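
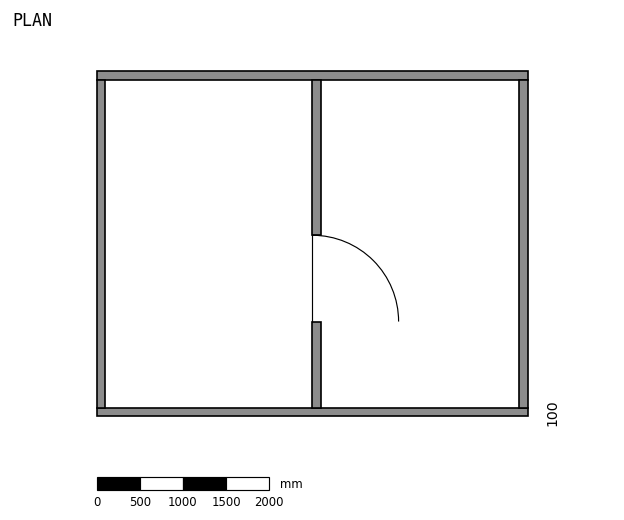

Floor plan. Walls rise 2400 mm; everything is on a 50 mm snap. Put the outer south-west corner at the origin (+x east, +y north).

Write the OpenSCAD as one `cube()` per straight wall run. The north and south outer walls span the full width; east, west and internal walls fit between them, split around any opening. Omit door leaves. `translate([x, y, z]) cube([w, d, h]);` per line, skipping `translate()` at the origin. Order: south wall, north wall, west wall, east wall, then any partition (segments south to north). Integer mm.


cube([5000, 100, 2400]);
translate([0, 3900, 0]) cube([5000, 100, 2400]);
translate([0, 100, 0]) cube([100, 3800, 2400]);
translate([4900, 100, 0]) cube([100, 3800, 2400]);
translate([2500, 100, 0]) cube([100, 1000, 2400]);
translate([2500, 2100, 0]) cube([100, 1800, 2400]);


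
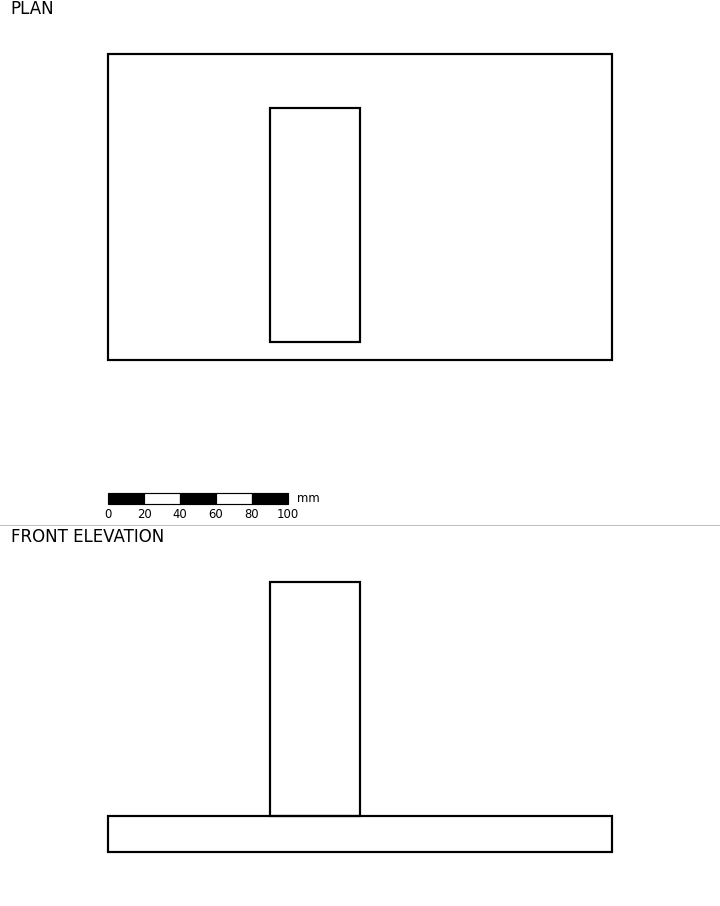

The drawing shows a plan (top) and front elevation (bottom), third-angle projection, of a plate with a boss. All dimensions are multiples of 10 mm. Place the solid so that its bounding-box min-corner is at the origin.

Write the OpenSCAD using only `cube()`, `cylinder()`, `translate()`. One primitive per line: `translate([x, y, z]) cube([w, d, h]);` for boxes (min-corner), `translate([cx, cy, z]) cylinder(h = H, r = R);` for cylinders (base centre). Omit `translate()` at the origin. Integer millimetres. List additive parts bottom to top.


cube([280, 170, 20]);
translate([90, 10, 20]) cube([50, 130, 130]);


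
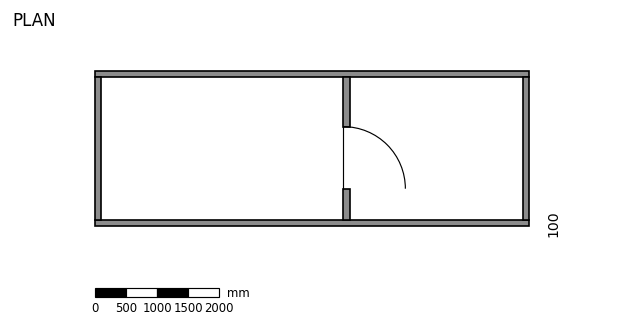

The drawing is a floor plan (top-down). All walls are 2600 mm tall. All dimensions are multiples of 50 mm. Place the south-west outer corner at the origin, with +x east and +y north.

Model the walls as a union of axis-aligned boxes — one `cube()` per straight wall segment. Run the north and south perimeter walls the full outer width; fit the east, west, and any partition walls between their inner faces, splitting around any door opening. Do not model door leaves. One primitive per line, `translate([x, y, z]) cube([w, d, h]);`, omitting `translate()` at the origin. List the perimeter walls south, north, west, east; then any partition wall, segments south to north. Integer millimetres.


cube([7000, 100, 2600]);
translate([0, 2400, 0]) cube([7000, 100, 2600]);
translate([0, 100, 0]) cube([100, 2300, 2600]);
translate([6900, 100, 0]) cube([100, 2300, 2600]);
translate([4000, 100, 0]) cube([100, 500, 2600]);
translate([4000, 1600, 0]) cube([100, 800, 2600]);


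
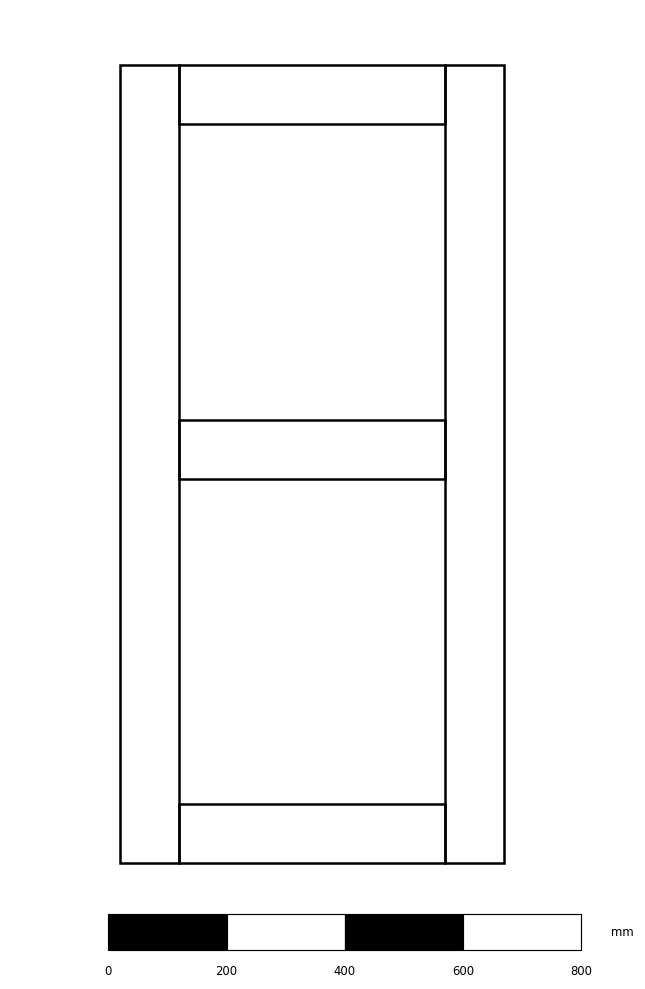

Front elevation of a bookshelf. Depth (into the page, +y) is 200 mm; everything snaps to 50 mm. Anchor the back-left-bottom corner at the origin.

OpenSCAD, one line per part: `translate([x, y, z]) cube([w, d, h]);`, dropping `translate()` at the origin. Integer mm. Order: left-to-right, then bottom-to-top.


cube([100, 200, 1350]);
translate([100, 0, 0]) cube([450, 200, 100]);
translate([100, 0, 650]) cube([450, 200, 100]);
translate([100, 0, 1250]) cube([450, 200, 100]);
translate([550, 0, 0]) cube([100, 200, 1350]);


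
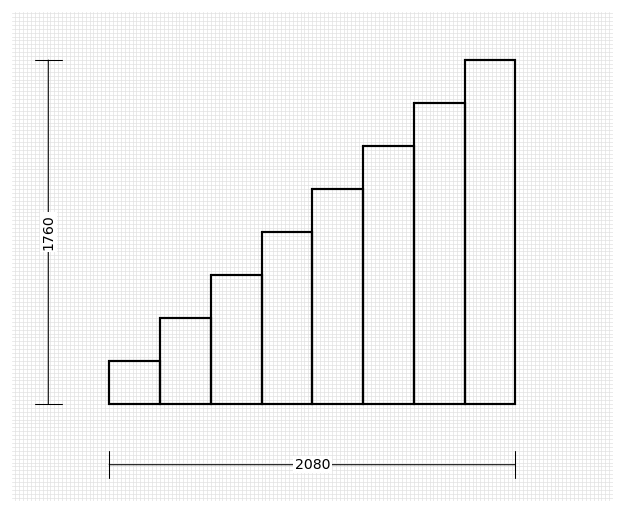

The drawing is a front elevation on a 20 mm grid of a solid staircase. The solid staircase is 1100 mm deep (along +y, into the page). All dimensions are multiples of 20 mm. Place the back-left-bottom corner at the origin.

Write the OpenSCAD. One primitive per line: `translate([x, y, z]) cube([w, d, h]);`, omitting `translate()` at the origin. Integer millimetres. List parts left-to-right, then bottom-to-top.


cube([260, 1100, 220]);
translate([260, 0, 0]) cube([260, 1100, 440]);
translate([520, 0, 0]) cube([260, 1100, 660]);
translate([780, 0, 0]) cube([260, 1100, 880]);
translate([1040, 0, 0]) cube([260, 1100, 1100]);
translate([1300, 0, 0]) cube([260, 1100, 1320]);
translate([1560, 0, 0]) cube([260, 1100, 1540]);
translate([1820, 0, 0]) cube([260, 1100, 1760]);


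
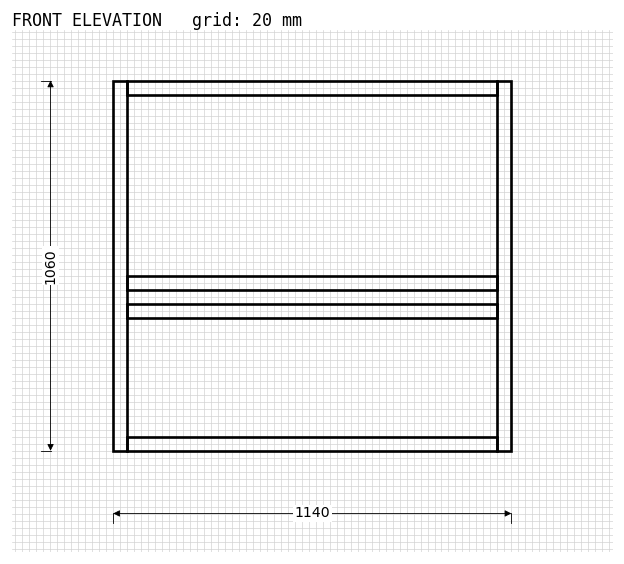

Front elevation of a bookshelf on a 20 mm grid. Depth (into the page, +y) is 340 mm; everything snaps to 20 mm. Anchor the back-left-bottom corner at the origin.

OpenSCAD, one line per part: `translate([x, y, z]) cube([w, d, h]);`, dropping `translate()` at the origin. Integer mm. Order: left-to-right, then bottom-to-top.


cube([40, 340, 1060]);
translate([40, 0, 0]) cube([1060, 340, 40]);
translate([40, 0, 380]) cube([1060, 340, 40]);
translate([40, 0, 460]) cube([1060, 340, 40]);
translate([40, 0, 1020]) cube([1060, 340, 40]);
translate([1100, 0, 0]) cube([40, 340, 1060]);


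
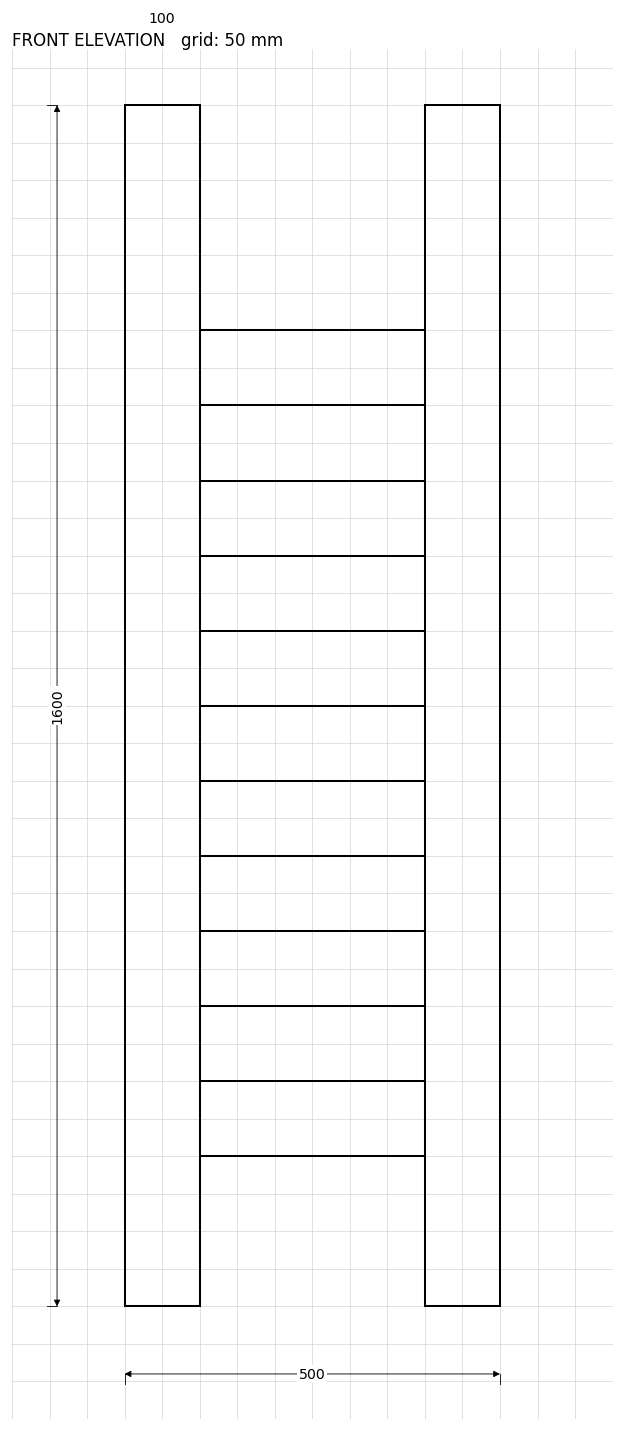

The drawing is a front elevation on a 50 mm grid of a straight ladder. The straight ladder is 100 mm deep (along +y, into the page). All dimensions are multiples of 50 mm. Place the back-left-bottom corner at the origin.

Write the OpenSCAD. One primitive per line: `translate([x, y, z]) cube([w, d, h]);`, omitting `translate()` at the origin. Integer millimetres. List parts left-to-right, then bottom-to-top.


cube([100, 100, 1600]);
translate([100, 0, 200]) cube([300, 100, 100]);
translate([100, 0, 400]) cube([300, 100, 100]);
translate([100, 0, 600]) cube([300, 100, 100]);
translate([100, 0, 800]) cube([300, 100, 100]);
translate([100, 0, 1000]) cube([300, 100, 100]);
translate([100, 0, 1200]) cube([300, 100, 100]);
translate([400, 0, 0]) cube([100, 100, 1600]);


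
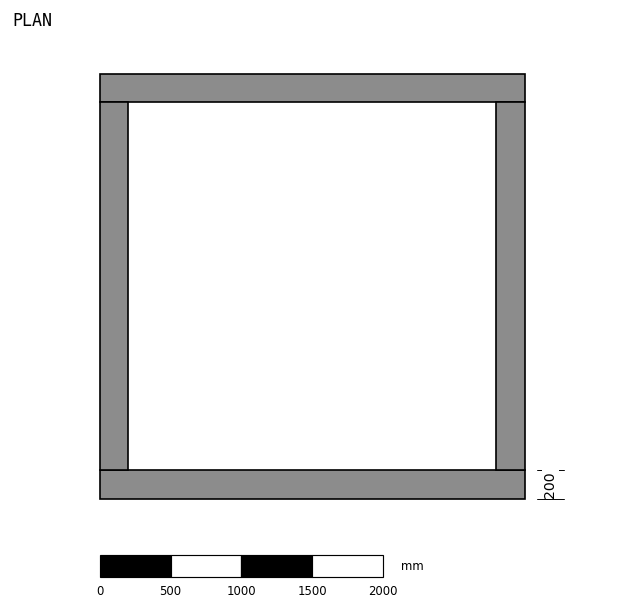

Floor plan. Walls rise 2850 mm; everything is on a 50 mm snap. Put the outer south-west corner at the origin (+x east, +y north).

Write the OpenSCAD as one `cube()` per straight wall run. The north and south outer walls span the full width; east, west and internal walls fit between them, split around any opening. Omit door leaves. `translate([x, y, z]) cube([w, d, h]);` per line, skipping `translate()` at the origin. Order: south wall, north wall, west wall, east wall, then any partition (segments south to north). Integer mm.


cube([3000, 200, 2850]);
translate([0, 2800, 0]) cube([3000, 200, 2850]);
translate([0, 200, 0]) cube([200, 2600, 2850]);
translate([2800, 200, 0]) cube([200, 2600, 2850]);


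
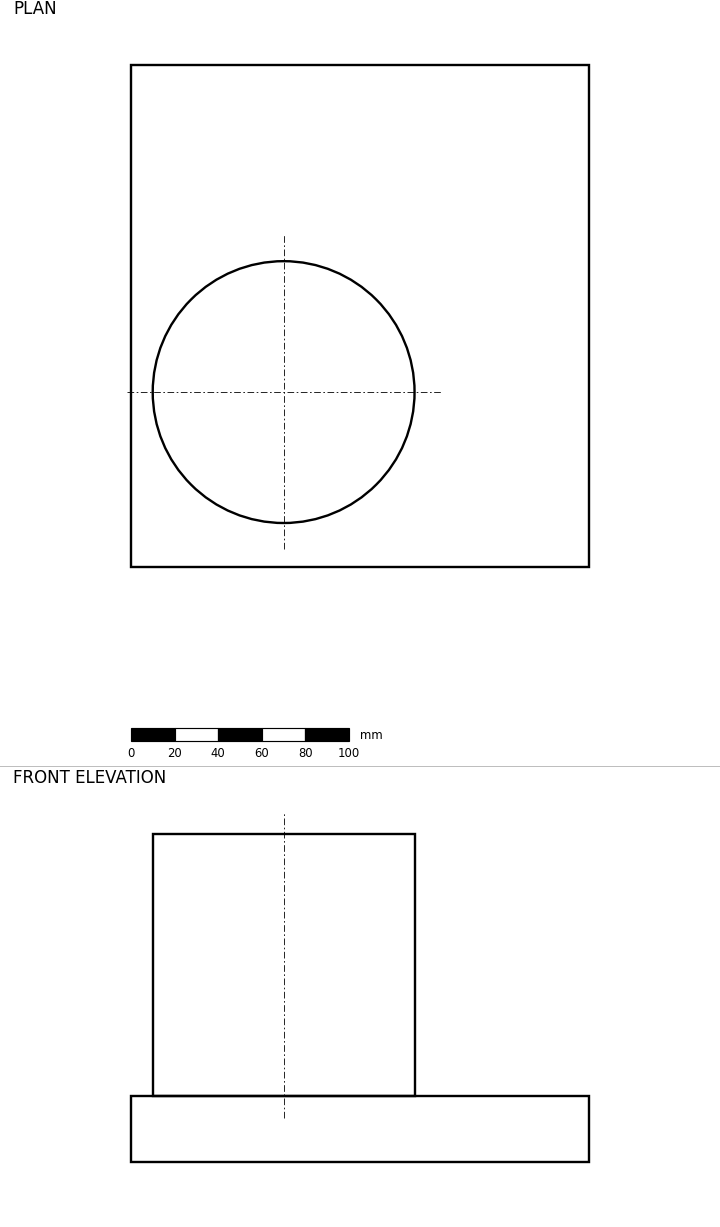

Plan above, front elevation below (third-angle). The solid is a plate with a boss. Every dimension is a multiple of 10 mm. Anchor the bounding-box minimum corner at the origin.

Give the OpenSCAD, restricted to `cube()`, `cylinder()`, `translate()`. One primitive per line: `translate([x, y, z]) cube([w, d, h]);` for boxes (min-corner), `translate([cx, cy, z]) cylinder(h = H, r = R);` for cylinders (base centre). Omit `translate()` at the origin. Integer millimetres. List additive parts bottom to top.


cube([210, 230, 30]);
translate([70, 80, 30]) cylinder(h = 120, r = 60);


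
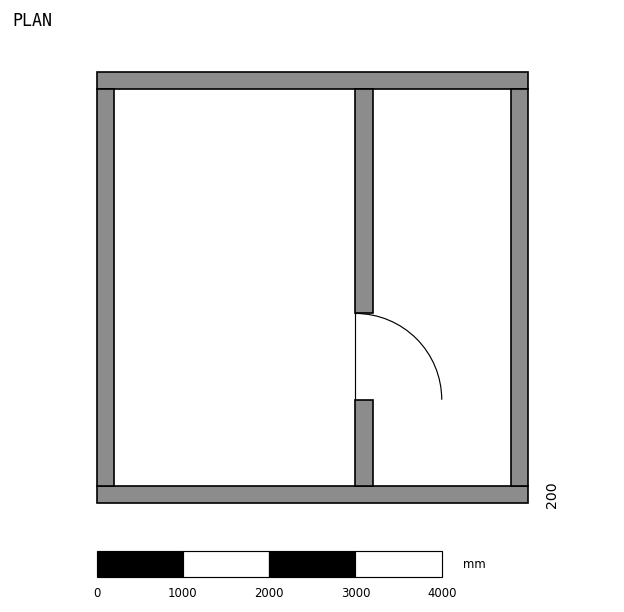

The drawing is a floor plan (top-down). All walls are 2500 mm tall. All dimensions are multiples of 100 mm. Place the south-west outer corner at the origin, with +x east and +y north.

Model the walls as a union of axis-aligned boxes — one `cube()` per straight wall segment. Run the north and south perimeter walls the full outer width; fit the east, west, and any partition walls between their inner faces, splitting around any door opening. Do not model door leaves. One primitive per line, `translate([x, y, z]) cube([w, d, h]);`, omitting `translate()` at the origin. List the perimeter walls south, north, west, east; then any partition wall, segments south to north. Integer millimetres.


cube([5000, 200, 2500]);
translate([0, 4800, 0]) cube([5000, 200, 2500]);
translate([0, 200, 0]) cube([200, 4600, 2500]);
translate([4800, 200, 0]) cube([200, 4600, 2500]);
translate([3000, 200, 0]) cube([200, 1000, 2500]);
translate([3000, 2200, 0]) cube([200, 2600, 2500]);


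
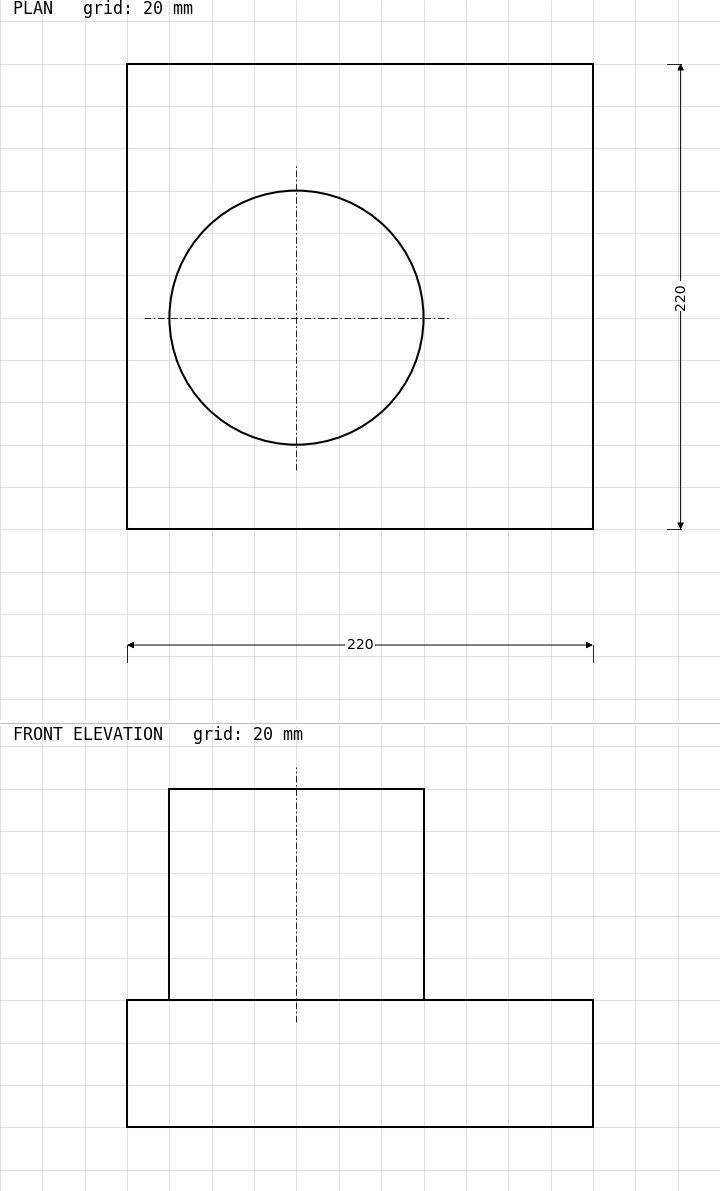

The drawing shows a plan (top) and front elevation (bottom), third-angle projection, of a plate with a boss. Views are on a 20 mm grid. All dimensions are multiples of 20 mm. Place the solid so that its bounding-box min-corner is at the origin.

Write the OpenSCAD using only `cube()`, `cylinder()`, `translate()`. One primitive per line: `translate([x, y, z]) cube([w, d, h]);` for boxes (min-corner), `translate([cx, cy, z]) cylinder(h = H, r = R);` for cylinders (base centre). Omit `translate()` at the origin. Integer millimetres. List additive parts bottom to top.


cube([220, 220, 60]);
translate([80, 100, 60]) cylinder(h = 100, r = 60);


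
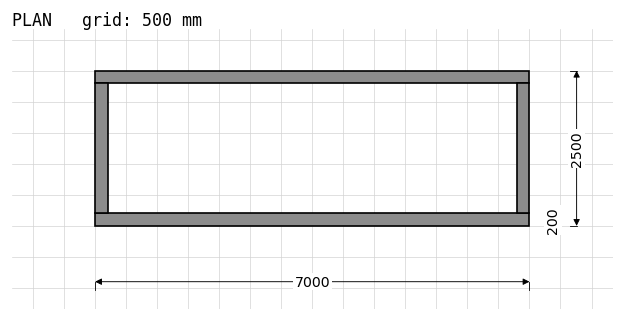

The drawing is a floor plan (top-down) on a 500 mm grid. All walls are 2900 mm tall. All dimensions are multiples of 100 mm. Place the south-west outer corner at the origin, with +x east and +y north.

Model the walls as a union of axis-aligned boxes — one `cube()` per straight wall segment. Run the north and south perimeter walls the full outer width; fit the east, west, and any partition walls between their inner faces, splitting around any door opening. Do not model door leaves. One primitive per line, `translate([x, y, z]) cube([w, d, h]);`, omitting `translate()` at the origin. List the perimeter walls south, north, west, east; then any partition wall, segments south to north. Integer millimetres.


cube([7000, 200, 2900]);
translate([0, 2300, 0]) cube([7000, 200, 2900]);
translate([0, 200, 0]) cube([200, 2100, 2900]);
translate([6800, 200, 0]) cube([200, 2100, 2900]);


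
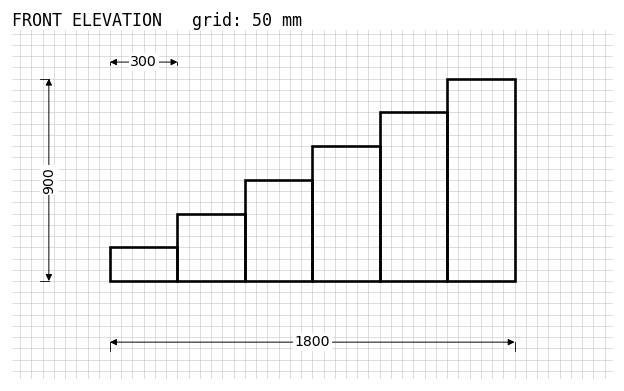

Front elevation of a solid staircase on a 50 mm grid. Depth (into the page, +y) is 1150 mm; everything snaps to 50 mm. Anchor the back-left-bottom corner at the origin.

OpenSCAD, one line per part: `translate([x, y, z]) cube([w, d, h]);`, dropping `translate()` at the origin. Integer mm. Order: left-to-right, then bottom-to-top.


cube([300, 1150, 150]);
translate([300, 0, 0]) cube([300, 1150, 300]);
translate([600, 0, 0]) cube([300, 1150, 450]);
translate([900, 0, 0]) cube([300, 1150, 600]);
translate([1200, 0, 0]) cube([300, 1150, 750]);
translate([1500, 0, 0]) cube([300, 1150, 900]);


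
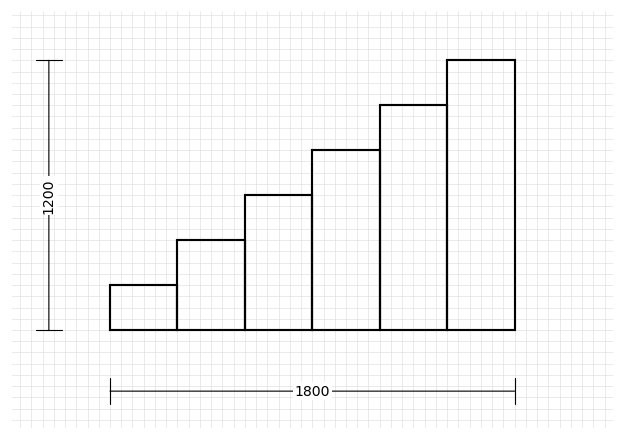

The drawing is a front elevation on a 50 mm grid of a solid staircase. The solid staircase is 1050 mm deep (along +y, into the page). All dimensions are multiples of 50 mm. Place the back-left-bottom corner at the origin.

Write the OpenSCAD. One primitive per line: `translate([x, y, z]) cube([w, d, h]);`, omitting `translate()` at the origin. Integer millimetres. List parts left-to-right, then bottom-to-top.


cube([300, 1050, 200]);
translate([300, 0, 0]) cube([300, 1050, 400]);
translate([600, 0, 0]) cube([300, 1050, 600]);
translate([900, 0, 0]) cube([300, 1050, 800]);
translate([1200, 0, 0]) cube([300, 1050, 1000]);
translate([1500, 0, 0]) cube([300, 1050, 1200]);


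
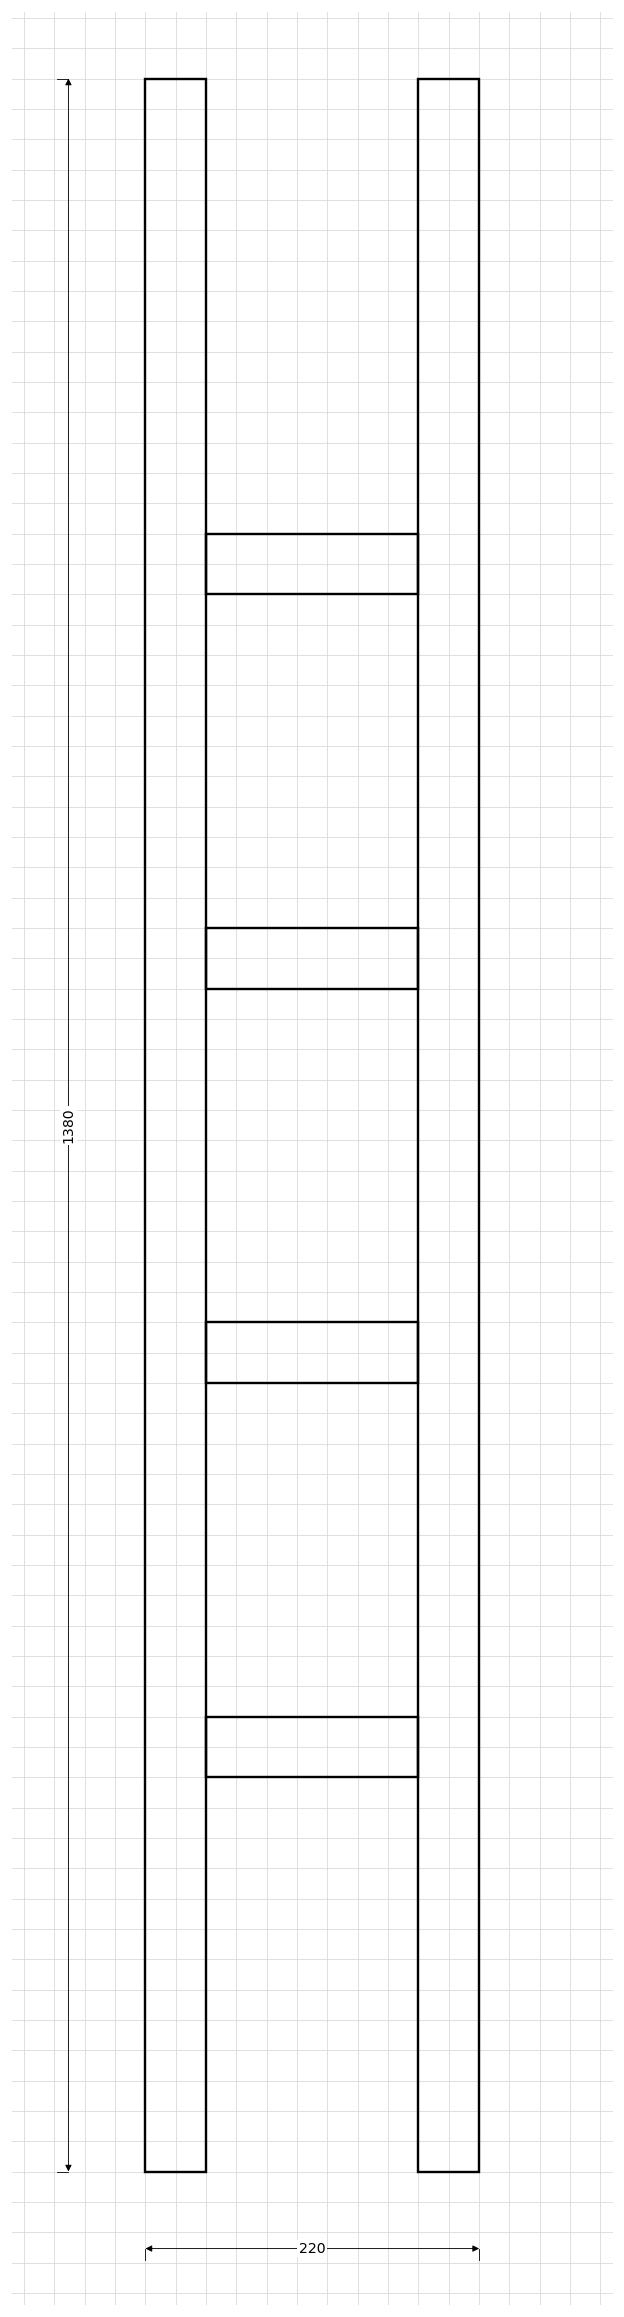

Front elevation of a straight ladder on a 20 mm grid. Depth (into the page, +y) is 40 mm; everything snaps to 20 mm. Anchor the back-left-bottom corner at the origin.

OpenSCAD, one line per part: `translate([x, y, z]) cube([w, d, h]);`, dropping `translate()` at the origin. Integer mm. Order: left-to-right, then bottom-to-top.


cube([40, 40, 1380]);
translate([40, 0, 260]) cube([140, 40, 40]);
translate([40, 0, 520]) cube([140, 40, 40]);
translate([40, 0, 780]) cube([140, 40, 40]);
translate([40, 0, 1040]) cube([140, 40, 40]);
translate([180, 0, 0]) cube([40, 40, 1380]);


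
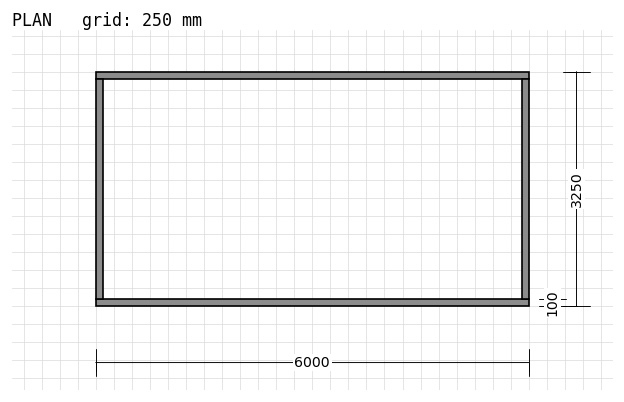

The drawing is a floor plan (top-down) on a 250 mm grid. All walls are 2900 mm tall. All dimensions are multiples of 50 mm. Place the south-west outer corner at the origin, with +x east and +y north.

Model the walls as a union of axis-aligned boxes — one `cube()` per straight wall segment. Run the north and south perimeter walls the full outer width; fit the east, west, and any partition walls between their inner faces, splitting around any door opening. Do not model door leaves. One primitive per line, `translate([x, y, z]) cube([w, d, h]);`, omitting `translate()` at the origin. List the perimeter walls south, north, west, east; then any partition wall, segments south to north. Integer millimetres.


cube([6000, 100, 2900]);
translate([0, 3150, 0]) cube([6000, 100, 2900]);
translate([0, 100, 0]) cube([100, 3050, 2900]);
translate([5900, 100, 0]) cube([100, 3050, 2900]);


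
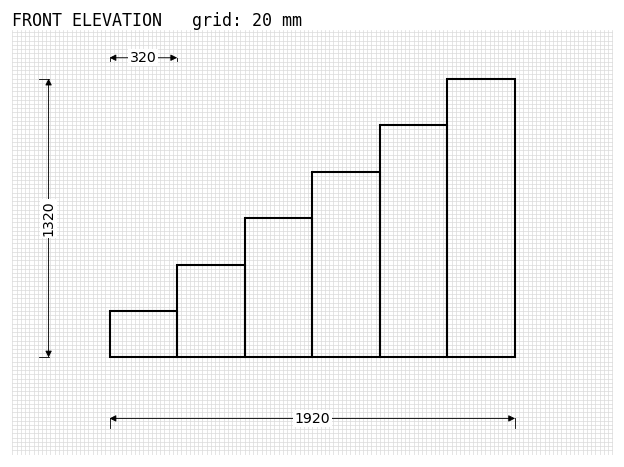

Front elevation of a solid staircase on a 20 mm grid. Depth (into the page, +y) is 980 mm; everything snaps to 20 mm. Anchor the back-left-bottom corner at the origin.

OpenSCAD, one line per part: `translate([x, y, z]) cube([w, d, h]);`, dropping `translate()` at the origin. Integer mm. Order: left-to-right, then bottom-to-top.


cube([320, 980, 220]);
translate([320, 0, 0]) cube([320, 980, 440]);
translate([640, 0, 0]) cube([320, 980, 660]);
translate([960, 0, 0]) cube([320, 980, 880]);
translate([1280, 0, 0]) cube([320, 980, 1100]);
translate([1600, 0, 0]) cube([320, 980, 1320]);


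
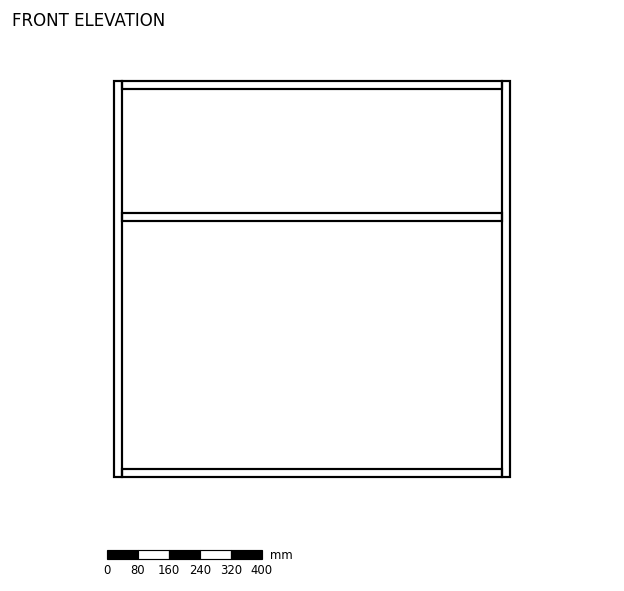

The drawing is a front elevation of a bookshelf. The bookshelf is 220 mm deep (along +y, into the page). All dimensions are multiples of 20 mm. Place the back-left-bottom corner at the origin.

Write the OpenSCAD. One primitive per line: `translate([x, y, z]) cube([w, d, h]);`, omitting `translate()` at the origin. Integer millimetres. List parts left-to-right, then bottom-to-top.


cube([20, 220, 1020]);
translate([20, 0, 0]) cube([980, 220, 20]);
translate([20, 0, 660]) cube([980, 220, 20]);
translate([20, 0, 1000]) cube([980, 220, 20]);
translate([1000, 0, 0]) cube([20, 220, 1020]);


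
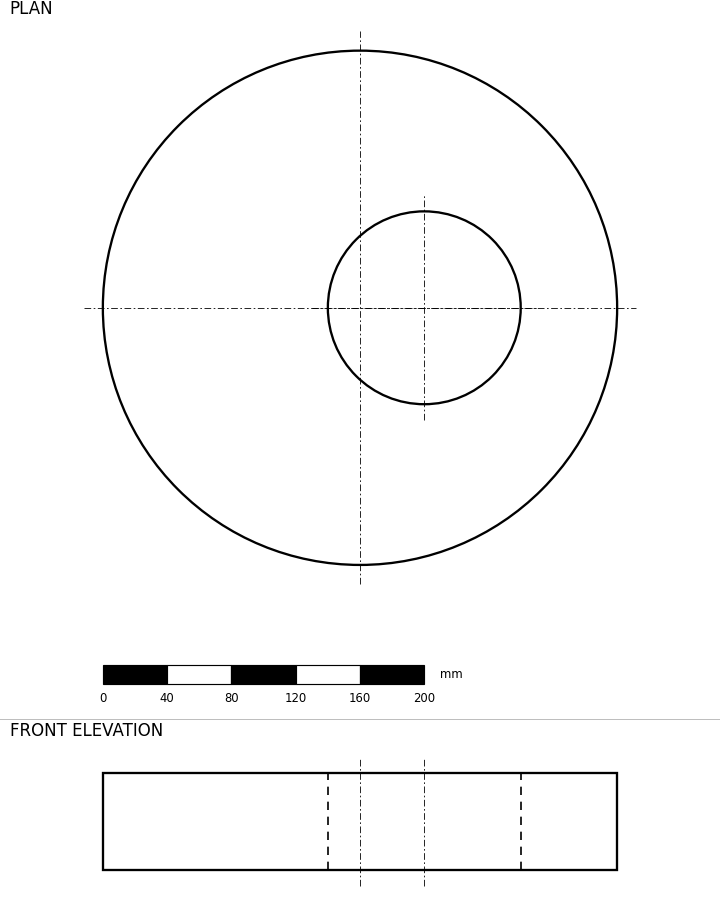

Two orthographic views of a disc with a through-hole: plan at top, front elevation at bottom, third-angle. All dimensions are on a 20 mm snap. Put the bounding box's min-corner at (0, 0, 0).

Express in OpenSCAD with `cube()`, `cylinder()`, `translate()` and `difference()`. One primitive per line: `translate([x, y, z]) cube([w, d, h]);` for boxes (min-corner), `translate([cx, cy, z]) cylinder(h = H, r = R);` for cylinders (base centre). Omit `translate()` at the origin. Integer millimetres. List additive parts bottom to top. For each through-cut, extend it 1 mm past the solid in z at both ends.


difference() {
  translate([160, 160, 0]) cylinder(h = 60, r = 160);
  translate([200, 160, -1]) cylinder(h = 62, r = 60);
}


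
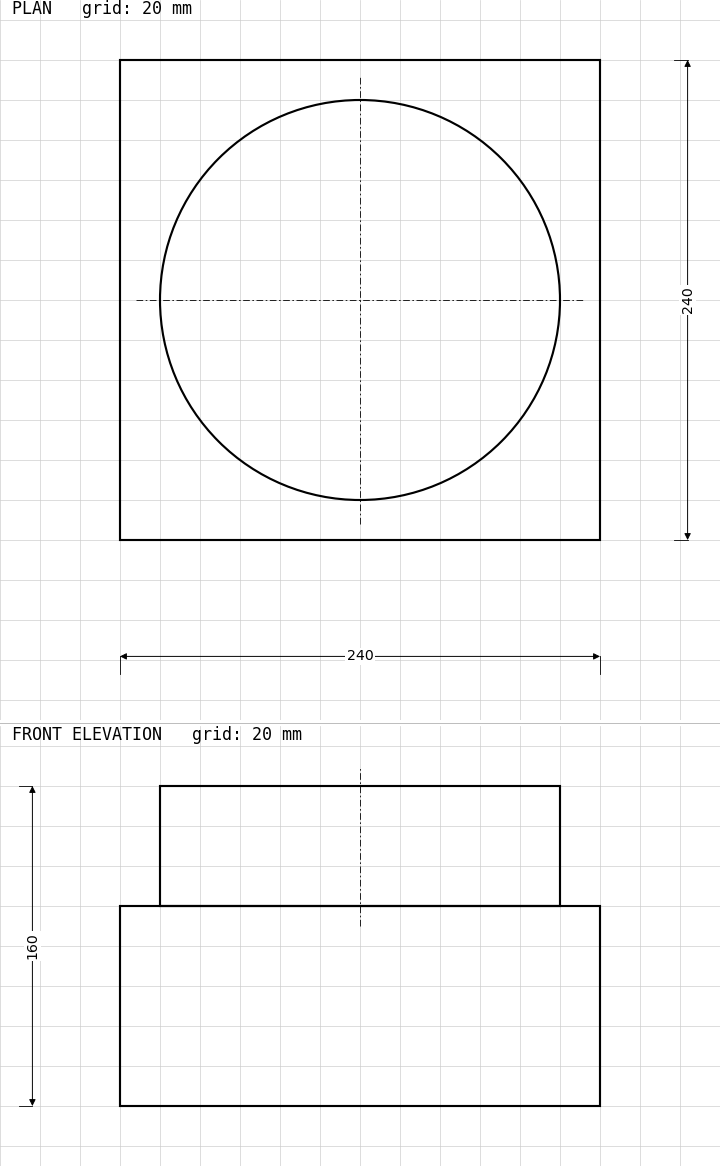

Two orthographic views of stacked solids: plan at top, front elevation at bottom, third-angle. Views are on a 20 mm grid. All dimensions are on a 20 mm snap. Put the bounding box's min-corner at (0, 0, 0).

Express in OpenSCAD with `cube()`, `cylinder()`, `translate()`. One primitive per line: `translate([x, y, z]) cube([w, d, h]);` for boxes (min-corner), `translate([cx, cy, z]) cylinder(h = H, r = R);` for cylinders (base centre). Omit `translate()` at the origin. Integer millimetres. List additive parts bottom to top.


cube([240, 240, 100]);
translate([120, 120, 100]) cylinder(h = 60, r = 100);


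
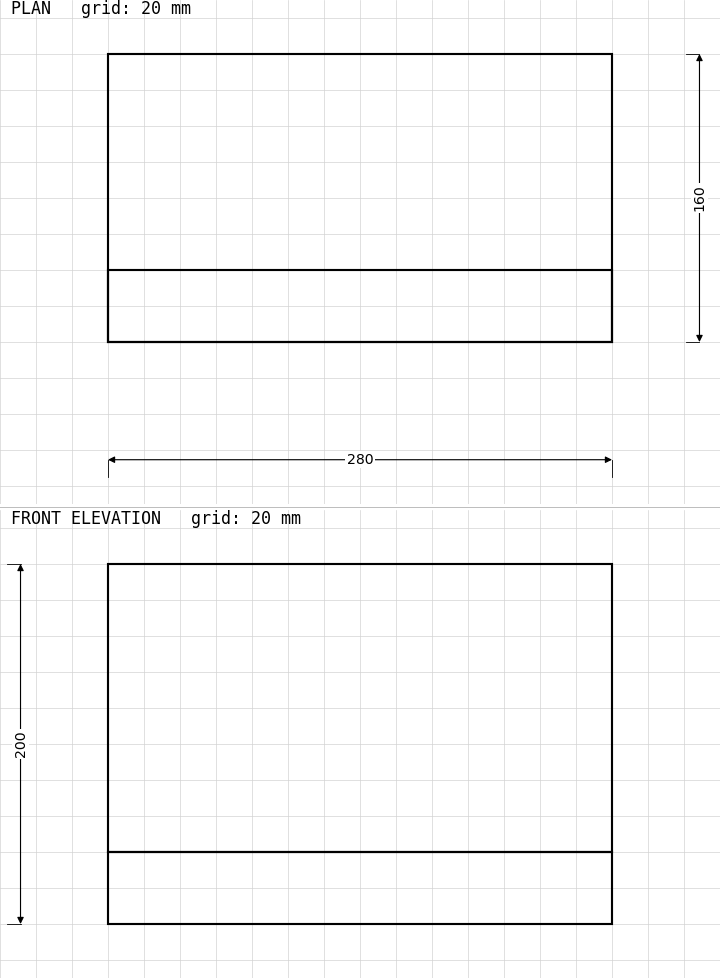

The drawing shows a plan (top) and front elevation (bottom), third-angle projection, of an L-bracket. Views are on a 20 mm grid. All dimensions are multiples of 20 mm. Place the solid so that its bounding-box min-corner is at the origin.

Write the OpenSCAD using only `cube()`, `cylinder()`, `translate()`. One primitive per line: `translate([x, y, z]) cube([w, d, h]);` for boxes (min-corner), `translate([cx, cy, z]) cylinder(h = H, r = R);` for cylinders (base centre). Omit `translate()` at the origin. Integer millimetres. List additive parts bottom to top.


cube([280, 160, 40]);
translate([0, 0, 40]) cube([280, 40, 160]);


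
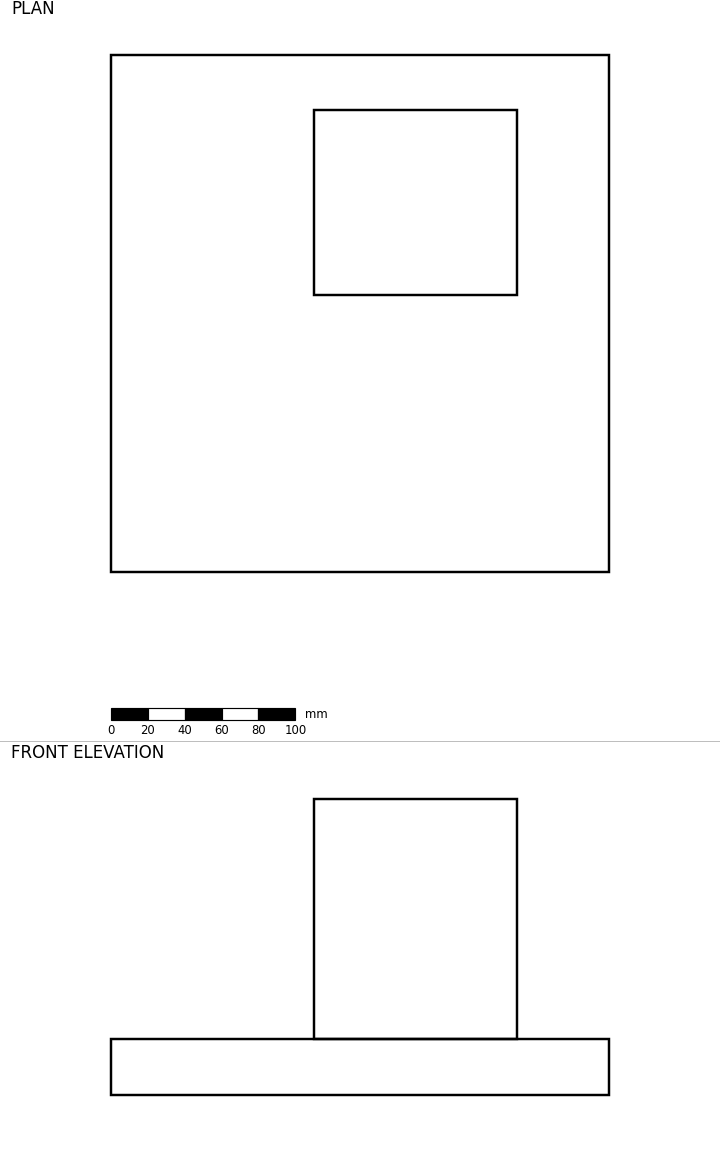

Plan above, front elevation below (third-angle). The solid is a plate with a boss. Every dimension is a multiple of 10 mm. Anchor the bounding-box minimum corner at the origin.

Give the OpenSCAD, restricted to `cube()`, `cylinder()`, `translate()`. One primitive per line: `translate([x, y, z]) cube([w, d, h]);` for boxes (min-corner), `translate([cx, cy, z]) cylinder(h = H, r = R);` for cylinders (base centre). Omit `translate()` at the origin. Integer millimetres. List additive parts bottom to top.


cube([270, 280, 30]);
translate([110, 150, 30]) cube([110, 100, 130]);


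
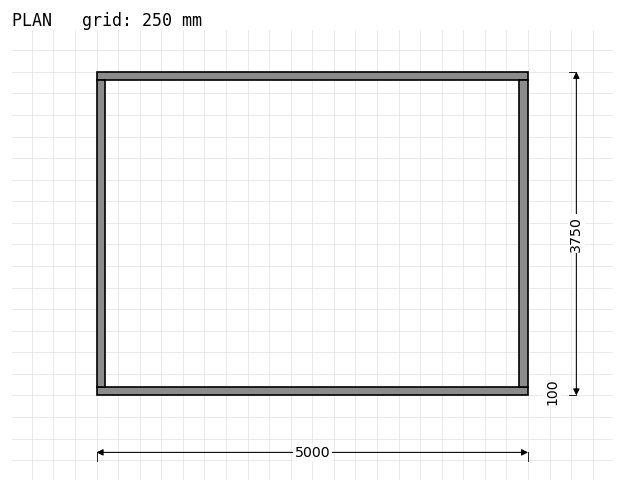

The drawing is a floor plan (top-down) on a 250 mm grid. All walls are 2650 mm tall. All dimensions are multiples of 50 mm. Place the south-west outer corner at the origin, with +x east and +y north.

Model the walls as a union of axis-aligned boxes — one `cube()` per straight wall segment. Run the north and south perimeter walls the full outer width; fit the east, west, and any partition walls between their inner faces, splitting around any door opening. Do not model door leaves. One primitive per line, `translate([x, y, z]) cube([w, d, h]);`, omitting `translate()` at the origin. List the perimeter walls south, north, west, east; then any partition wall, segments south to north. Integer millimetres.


cube([5000, 100, 2650]);
translate([0, 3650, 0]) cube([5000, 100, 2650]);
translate([0, 100, 0]) cube([100, 3550, 2650]);
translate([4900, 100, 0]) cube([100, 3550, 2650]);


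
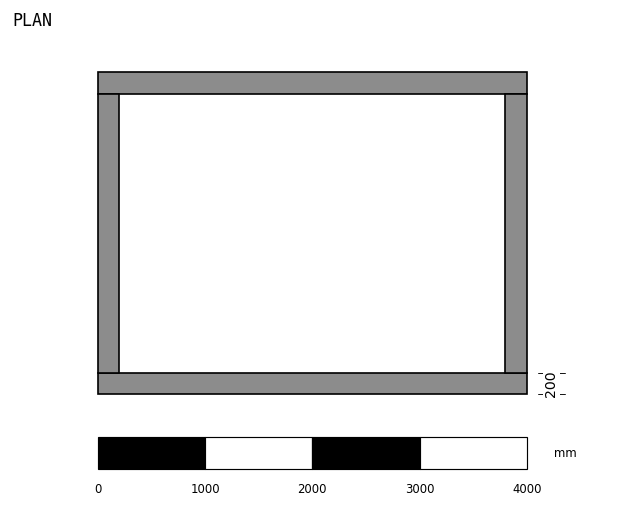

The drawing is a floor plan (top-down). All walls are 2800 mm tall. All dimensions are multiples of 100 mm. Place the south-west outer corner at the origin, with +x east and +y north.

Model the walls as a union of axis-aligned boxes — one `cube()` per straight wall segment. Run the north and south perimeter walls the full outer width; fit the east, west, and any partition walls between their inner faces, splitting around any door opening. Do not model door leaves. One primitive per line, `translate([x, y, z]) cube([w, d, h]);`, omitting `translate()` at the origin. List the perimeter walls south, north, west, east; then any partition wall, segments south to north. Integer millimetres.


cube([4000, 200, 2800]);
translate([0, 2800, 0]) cube([4000, 200, 2800]);
translate([0, 200, 0]) cube([200, 2600, 2800]);
translate([3800, 200, 0]) cube([200, 2600, 2800]);


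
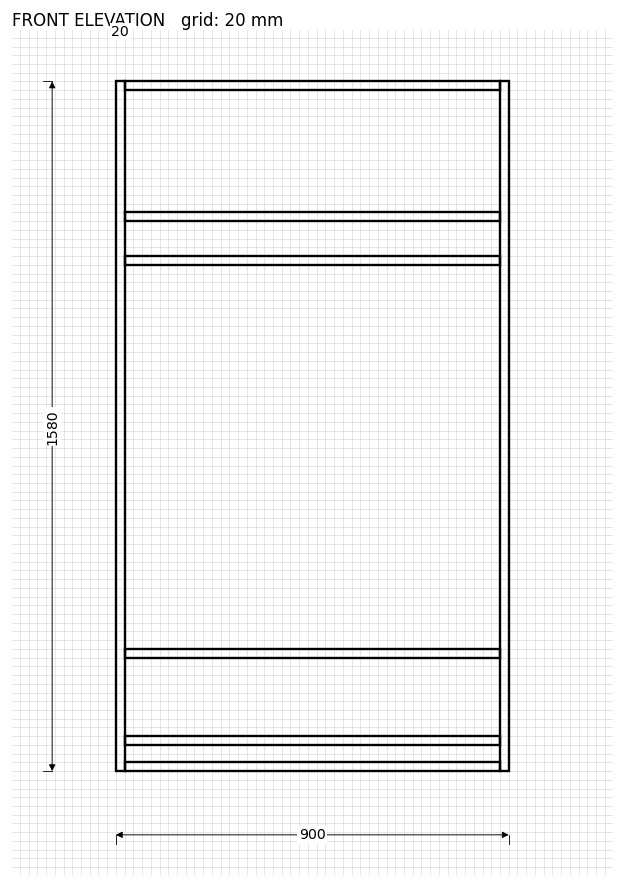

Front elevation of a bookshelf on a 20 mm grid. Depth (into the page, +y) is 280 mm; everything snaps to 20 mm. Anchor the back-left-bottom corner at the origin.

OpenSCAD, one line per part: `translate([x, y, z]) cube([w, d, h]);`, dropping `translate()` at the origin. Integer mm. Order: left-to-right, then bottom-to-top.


cube([20, 280, 1580]);
translate([20, 0, 0]) cube([860, 280, 20]);
translate([20, 0, 60]) cube([860, 280, 20]);
translate([20, 0, 260]) cube([860, 280, 20]);
translate([20, 0, 1160]) cube([860, 280, 20]);
translate([20, 0, 1260]) cube([860, 280, 20]);
translate([20, 0, 1560]) cube([860, 280, 20]);
translate([880, 0, 0]) cube([20, 280, 1580]);


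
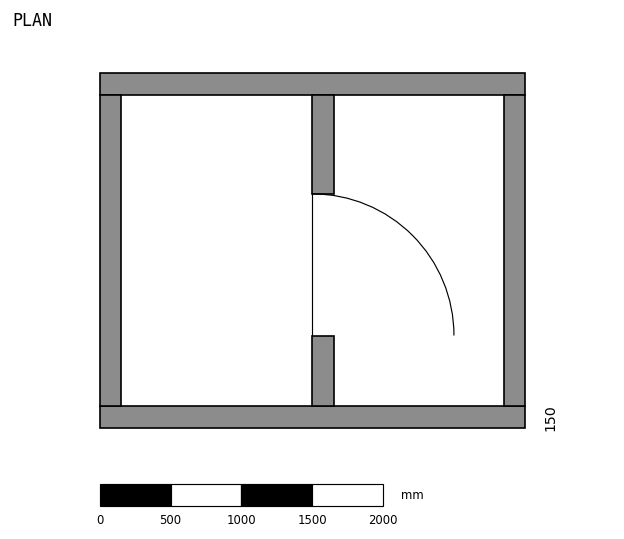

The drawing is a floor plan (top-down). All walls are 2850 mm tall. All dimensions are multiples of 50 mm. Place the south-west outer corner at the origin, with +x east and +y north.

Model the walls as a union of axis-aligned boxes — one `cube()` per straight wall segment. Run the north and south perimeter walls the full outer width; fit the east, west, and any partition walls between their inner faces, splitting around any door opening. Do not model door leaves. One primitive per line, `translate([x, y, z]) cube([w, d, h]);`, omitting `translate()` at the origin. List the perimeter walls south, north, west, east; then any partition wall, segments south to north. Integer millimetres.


cube([3000, 150, 2850]);
translate([0, 2350, 0]) cube([3000, 150, 2850]);
translate([0, 150, 0]) cube([150, 2200, 2850]);
translate([2850, 150, 0]) cube([150, 2200, 2850]);
translate([1500, 150, 0]) cube([150, 500, 2850]);
translate([1500, 1650, 0]) cube([150, 700, 2850]);


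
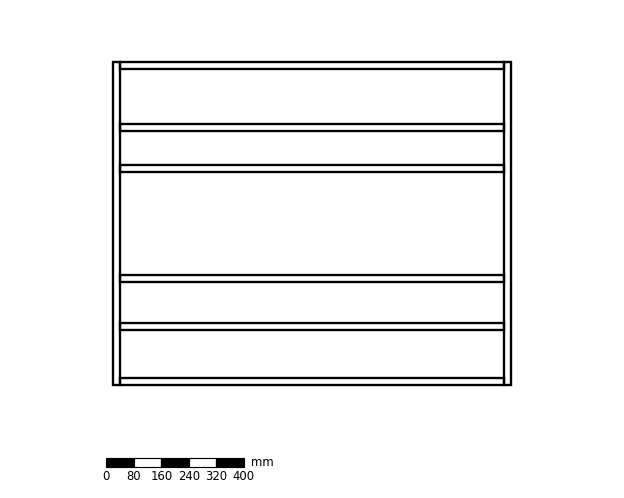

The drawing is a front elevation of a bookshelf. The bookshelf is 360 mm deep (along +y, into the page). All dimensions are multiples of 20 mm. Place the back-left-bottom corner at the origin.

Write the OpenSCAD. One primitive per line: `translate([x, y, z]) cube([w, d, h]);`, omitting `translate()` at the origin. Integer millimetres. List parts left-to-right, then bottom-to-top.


cube([20, 360, 940]);
translate([20, 0, 0]) cube([1120, 360, 20]);
translate([20, 0, 160]) cube([1120, 360, 20]);
translate([20, 0, 300]) cube([1120, 360, 20]);
translate([20, 0, 620]) cube([1120, 360, 20]);
translate([20, 0, 740]) cube([1120, 360, 20]);
translate([20, 0, 920]) cube([1120, 360, 20]);
translate([1140, 0, 0]) cube([20, 360, 940]);


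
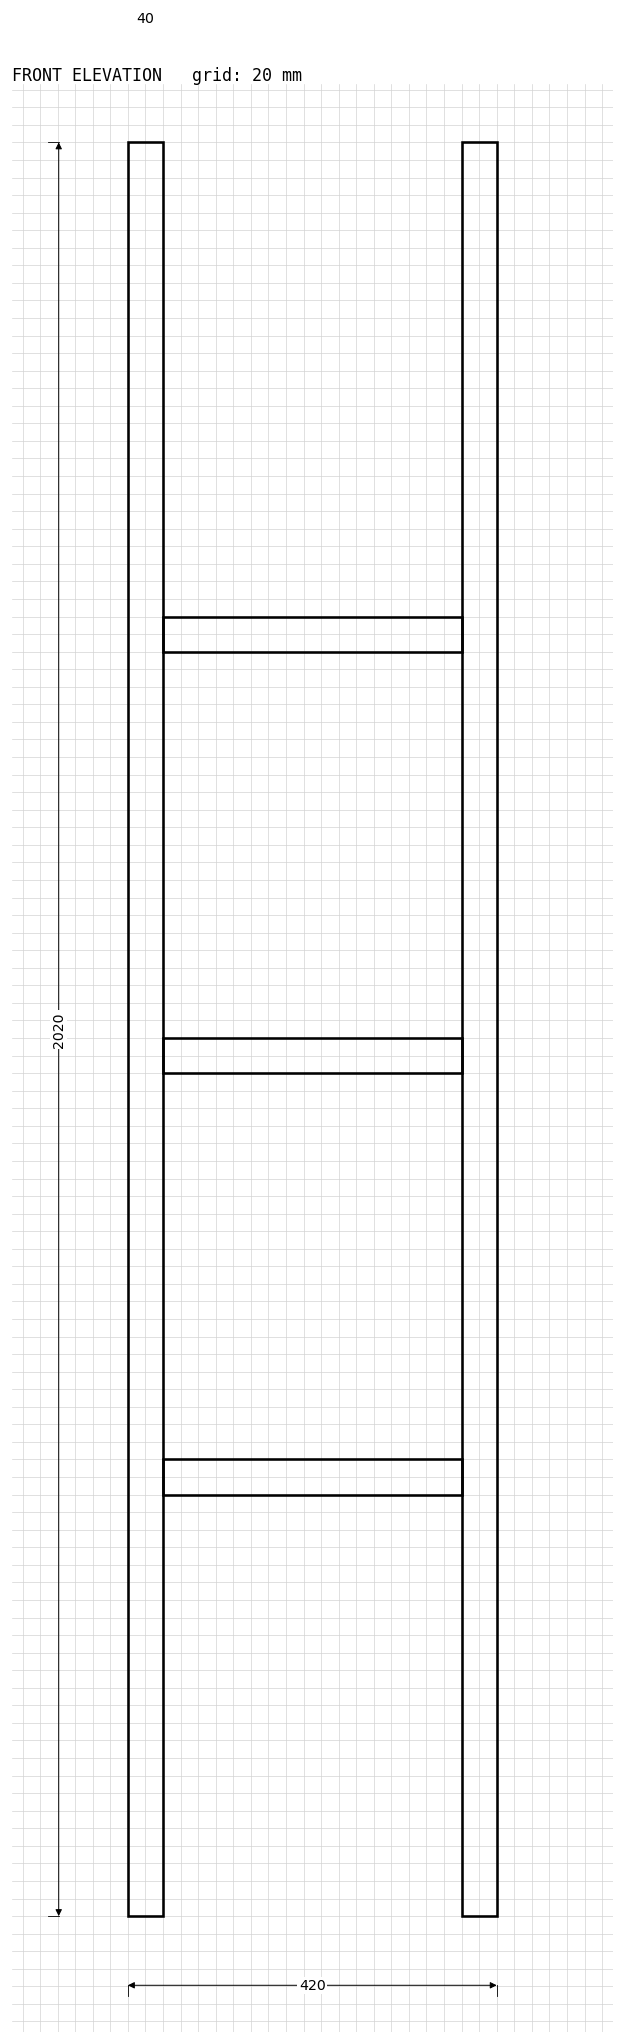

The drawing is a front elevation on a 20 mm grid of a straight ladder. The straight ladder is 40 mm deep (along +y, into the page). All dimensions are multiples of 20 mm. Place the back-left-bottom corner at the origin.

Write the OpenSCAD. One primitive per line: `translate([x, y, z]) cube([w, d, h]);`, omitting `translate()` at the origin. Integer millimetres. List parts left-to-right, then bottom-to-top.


cube([40, 40, 2020]);
translate([40, 0, 480]) cube([340, 40, 40]);
translate([40, 0, 960]) cube([340, 40, 40]);
translate([40, 0, 1440]) cube([340, 40, 40]);
translate([380, 0, 0]) cube([40, 40, 2020]);


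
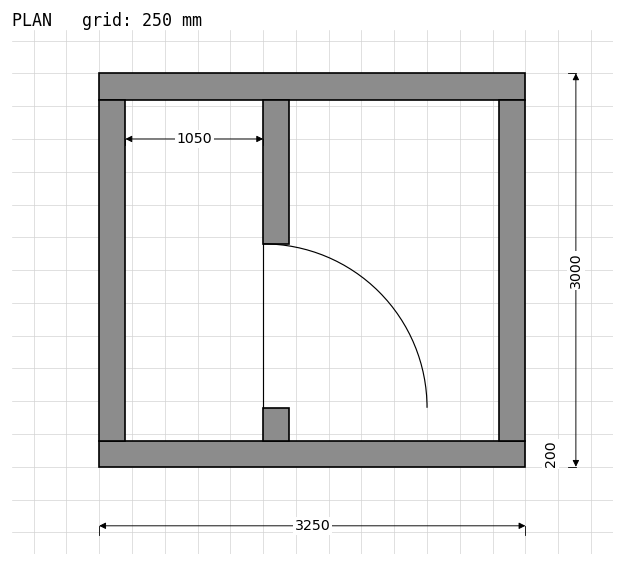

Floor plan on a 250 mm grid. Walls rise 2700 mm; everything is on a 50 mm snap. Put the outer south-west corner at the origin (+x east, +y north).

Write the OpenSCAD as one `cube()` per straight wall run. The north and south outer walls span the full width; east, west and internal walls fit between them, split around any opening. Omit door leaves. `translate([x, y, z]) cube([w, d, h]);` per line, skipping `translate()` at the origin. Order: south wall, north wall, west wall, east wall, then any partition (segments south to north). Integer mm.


cube([3250, 200, 2700]);
translate([0, 2800, 0]) cube([3250, 200, 2700]);
translate([0, 200, 0]) cube([200, 2600, 2700]);
translate([3050, 200, 0]) cube([200, 2600, 2700]);
translate([1250, 200, 0]) cube([200, 250, 2700]);
translate([1250, 1700, 0]) cube([200, 1100, 2700]);


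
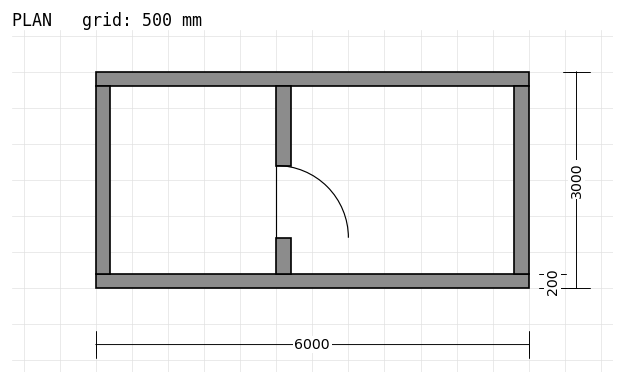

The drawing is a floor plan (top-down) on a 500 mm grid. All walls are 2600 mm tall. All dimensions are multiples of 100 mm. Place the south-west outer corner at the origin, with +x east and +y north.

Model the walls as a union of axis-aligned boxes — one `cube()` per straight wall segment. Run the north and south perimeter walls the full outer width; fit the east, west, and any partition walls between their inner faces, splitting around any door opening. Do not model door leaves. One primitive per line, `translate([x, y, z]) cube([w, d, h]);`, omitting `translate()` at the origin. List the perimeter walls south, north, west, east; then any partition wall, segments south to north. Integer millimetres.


cube([6000, 200, 2600]);
translate([0, 2800, 0]) cube([6000, 200, 2600]);
translate([0, 200, 0]) cube([200, 2600, 2600]);
translate([5800, 200, 0]) cube([200, 2600, 2600]);
translate([2500, 200, 0]) cube([200, 500, 2600]);
translate([2500, 1700, 0]) cube([200, 1100, 2600]);


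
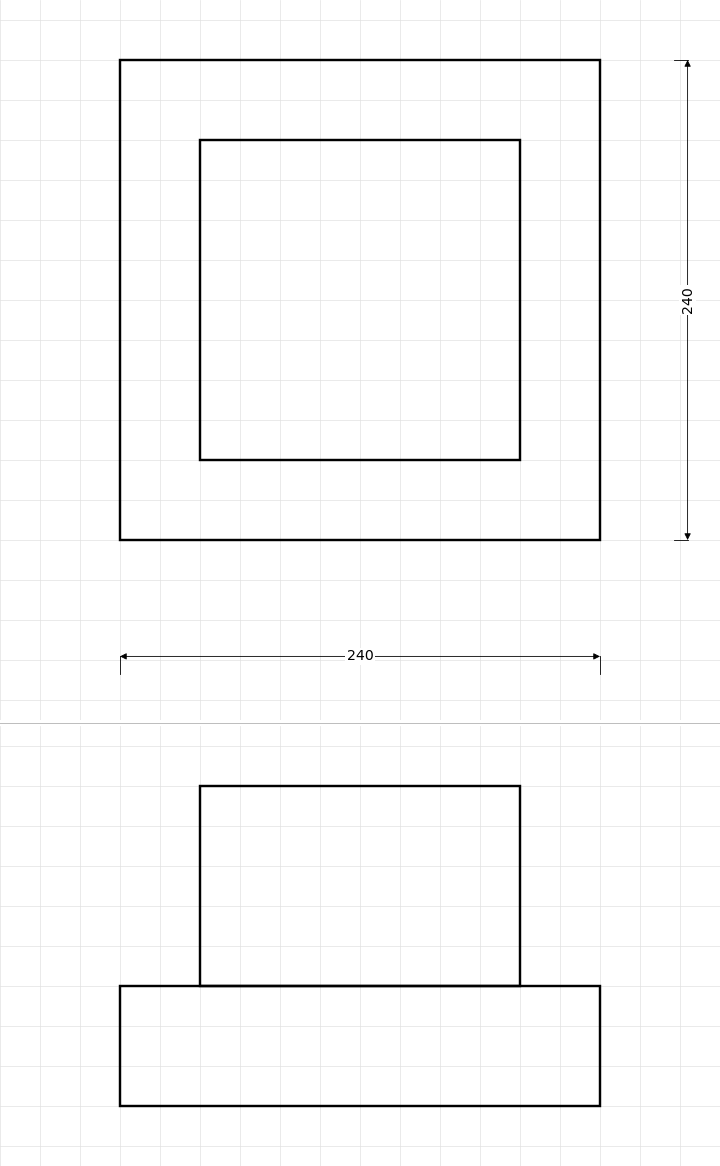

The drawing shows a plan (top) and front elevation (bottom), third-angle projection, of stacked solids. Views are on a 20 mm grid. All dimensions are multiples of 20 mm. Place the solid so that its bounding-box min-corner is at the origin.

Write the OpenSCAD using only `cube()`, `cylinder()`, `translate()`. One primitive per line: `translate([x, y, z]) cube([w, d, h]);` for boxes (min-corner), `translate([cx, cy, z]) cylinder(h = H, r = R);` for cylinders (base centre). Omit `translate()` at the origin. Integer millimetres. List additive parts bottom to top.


cube([240, 240, 60]);
translate([40, 40, 60]) cube([160, 160, 100]);


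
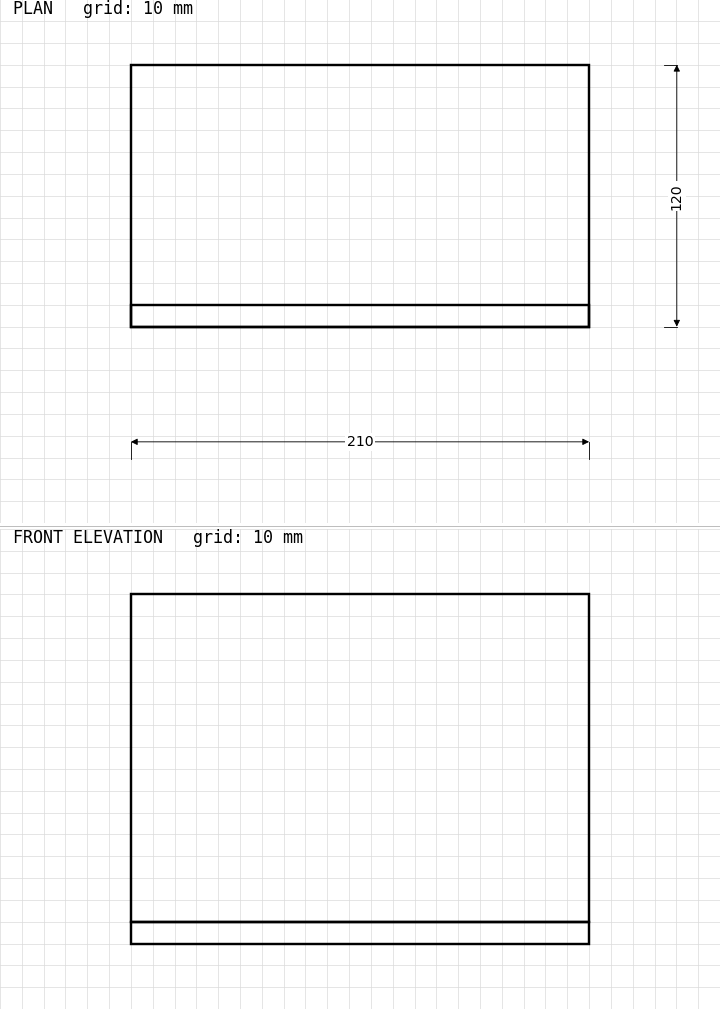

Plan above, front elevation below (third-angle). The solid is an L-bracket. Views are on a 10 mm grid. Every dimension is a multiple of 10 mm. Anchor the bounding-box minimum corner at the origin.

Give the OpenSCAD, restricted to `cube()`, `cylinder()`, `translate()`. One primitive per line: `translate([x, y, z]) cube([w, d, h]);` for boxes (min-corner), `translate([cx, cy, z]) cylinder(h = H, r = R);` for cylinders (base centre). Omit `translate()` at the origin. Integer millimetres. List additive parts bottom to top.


cube([210, 120, 10]);
translate([0, 0, 10]) cube([210, 10, 150]);


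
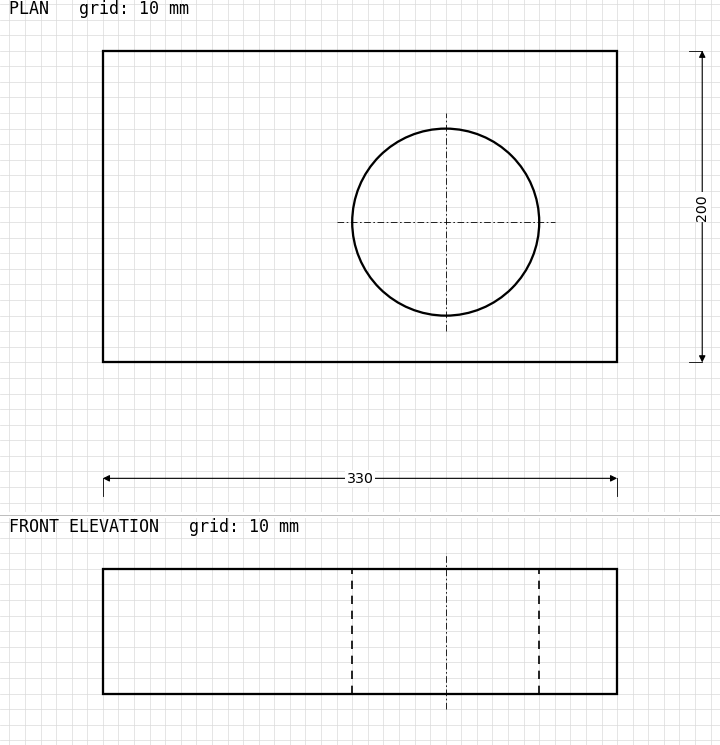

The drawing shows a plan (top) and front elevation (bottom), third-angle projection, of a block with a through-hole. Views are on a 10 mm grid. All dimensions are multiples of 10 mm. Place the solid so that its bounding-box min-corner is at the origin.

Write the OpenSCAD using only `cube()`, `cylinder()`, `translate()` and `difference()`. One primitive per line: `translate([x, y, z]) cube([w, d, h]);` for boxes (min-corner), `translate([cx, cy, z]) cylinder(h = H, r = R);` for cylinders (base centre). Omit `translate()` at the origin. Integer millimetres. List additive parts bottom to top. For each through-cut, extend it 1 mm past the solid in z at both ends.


difference() {
  cube([330, 200, 80]);
  translate([220, 90, -1]) cylinder(h = 82, r = 60);
}


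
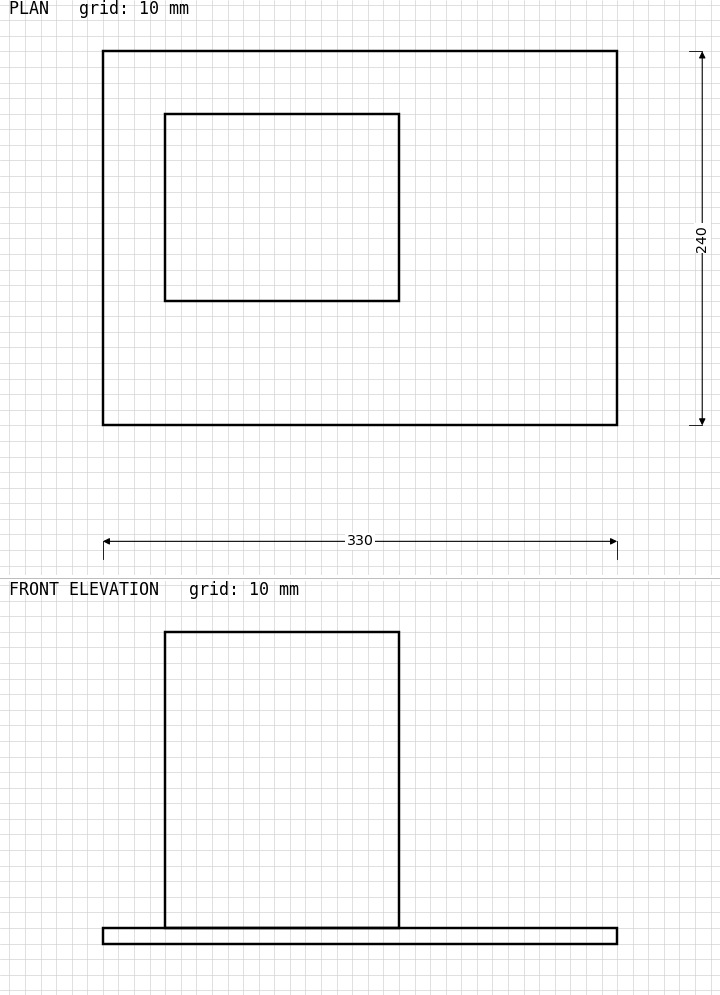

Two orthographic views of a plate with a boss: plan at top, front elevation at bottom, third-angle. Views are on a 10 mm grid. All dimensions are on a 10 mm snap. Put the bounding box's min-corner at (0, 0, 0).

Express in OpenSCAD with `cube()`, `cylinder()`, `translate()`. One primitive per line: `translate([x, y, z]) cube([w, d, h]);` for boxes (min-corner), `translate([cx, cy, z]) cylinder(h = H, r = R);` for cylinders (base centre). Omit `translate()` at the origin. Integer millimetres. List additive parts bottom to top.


cube([330, 240, 10]);
translate([40, 80, 10]) cube([150, 120, 190]);


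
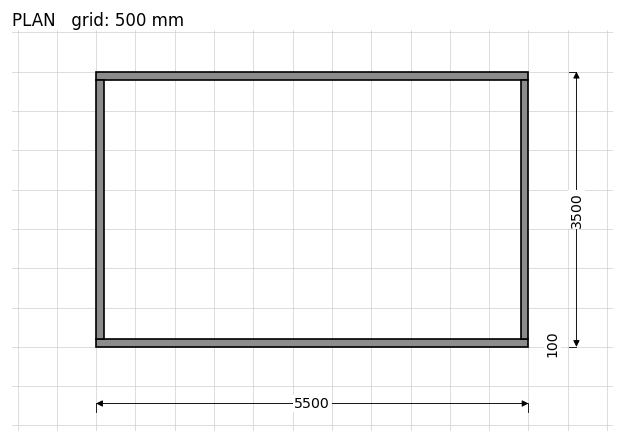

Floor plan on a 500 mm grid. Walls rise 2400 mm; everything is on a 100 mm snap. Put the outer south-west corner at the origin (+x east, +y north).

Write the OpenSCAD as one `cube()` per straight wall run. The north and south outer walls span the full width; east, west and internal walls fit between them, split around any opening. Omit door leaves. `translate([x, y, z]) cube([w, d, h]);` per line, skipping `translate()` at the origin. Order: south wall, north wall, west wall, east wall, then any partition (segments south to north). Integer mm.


cube([5500, 100, 2400]);
translate([0, 3400, 0]) cube([5500, 100, 2400]);
translate([0, 100, 0]) cube([100, 3300, 2400]);
translate([5400, 100, 0]) cube([100, 3300, 2400]);


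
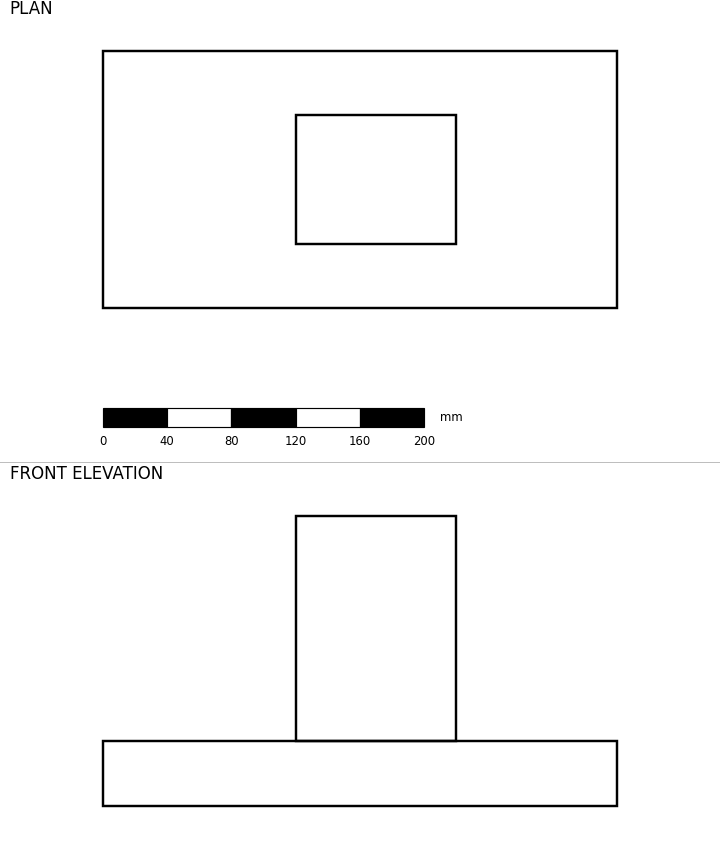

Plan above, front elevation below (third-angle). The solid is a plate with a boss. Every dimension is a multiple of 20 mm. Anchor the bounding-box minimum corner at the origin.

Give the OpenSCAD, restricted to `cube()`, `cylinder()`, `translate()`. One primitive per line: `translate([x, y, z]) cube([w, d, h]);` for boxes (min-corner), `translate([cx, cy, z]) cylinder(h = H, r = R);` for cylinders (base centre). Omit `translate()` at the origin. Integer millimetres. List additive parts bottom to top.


cube([320, 160, 40]);
translate([120, 40, 40]) cube([100, 80, 140]);


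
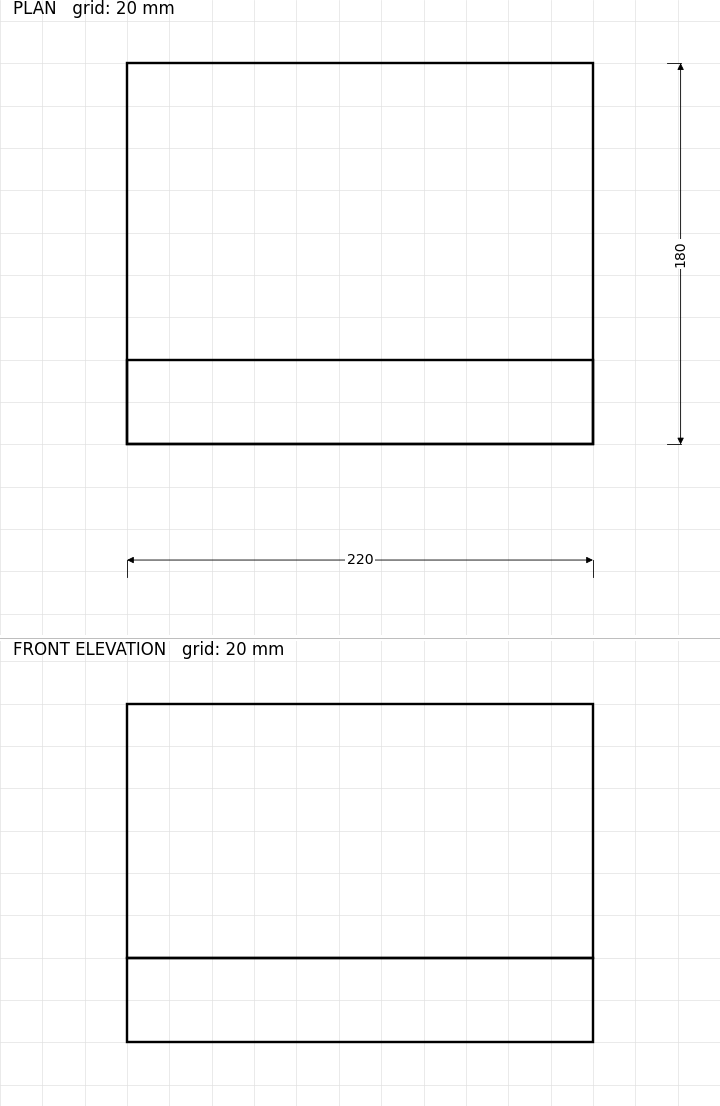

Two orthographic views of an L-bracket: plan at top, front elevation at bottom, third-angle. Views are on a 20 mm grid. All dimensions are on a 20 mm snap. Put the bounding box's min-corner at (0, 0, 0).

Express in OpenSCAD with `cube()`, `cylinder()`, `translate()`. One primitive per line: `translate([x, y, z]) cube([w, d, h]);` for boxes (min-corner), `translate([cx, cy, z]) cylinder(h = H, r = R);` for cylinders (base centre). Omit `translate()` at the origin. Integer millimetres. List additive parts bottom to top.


cube([220, 180, 40]);
translate([0, 0, 40]) cube([220, 40, 120]);


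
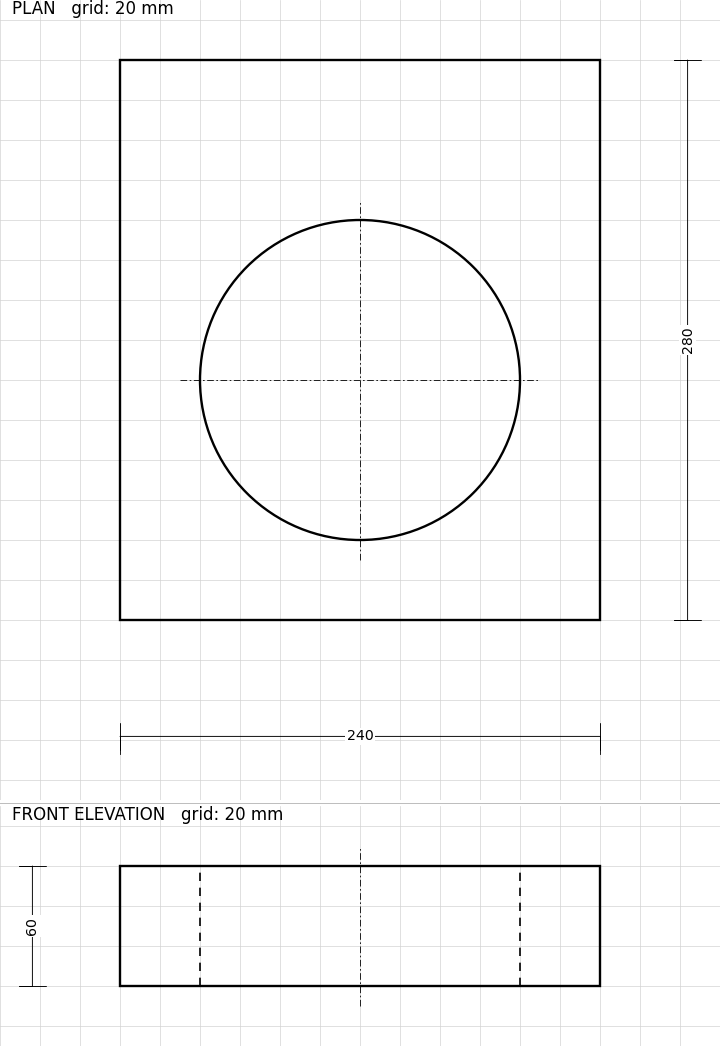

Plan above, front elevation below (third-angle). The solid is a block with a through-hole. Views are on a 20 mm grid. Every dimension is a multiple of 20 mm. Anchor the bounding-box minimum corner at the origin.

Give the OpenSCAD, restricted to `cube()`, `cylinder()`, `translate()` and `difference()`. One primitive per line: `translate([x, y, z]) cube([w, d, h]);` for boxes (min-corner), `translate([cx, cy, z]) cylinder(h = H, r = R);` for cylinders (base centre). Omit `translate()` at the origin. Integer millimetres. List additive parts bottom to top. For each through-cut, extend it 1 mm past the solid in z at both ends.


difference() {
  cube([240, 280, 60]);
  translate([120, 120, -1]) cylinder(h = 62, r = 80);
}


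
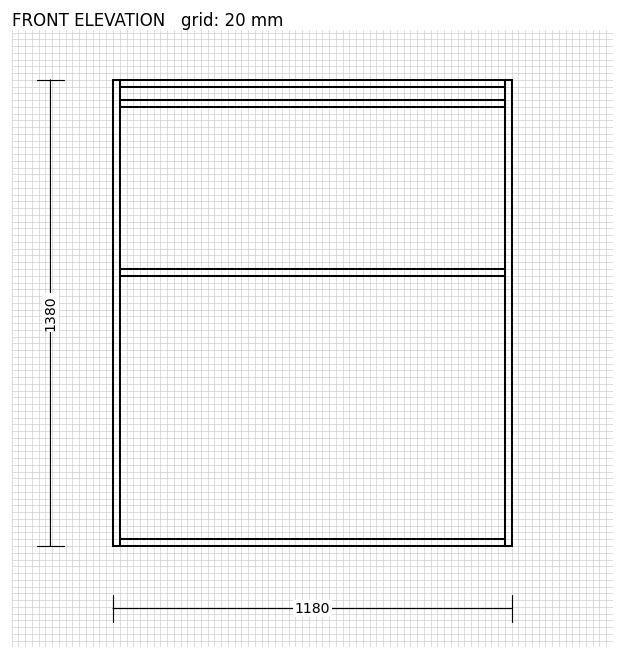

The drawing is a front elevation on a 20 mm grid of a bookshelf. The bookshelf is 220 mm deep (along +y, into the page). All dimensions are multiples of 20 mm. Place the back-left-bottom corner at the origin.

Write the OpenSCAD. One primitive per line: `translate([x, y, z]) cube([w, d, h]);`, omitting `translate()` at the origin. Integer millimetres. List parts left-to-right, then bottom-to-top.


cube([20, 220, 1380]);
translate([20, 0, 0]) cube([1140, 220, 20]);
translate([20, 0, 800]) cube([1140, 220, 20]);
translate([20, 0, 1300]) cube([1140, 220, 20]);
translate([20, 0, 1360]) cube([1140, 220, 20]);
translate([1160, 0, 0]) cube([20, 220, 1380]);
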